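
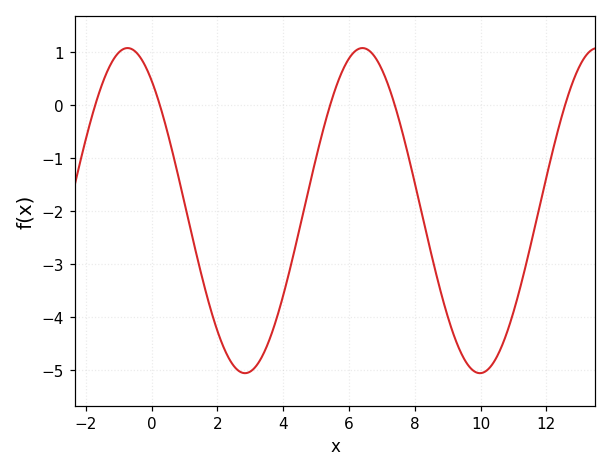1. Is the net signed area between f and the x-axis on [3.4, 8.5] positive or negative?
negative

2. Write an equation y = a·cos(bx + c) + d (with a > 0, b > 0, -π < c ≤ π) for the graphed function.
y = 3.07cos(0.88x + 0.642) - 1.99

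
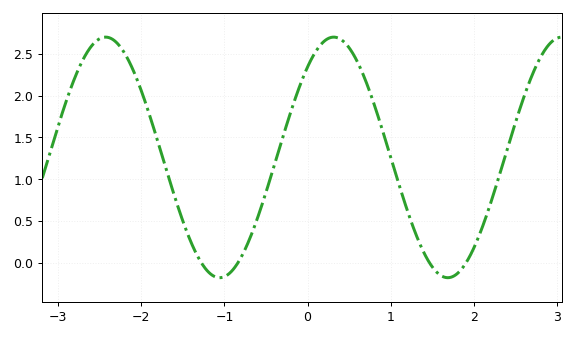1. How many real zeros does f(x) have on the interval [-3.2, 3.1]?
4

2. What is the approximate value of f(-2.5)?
2.7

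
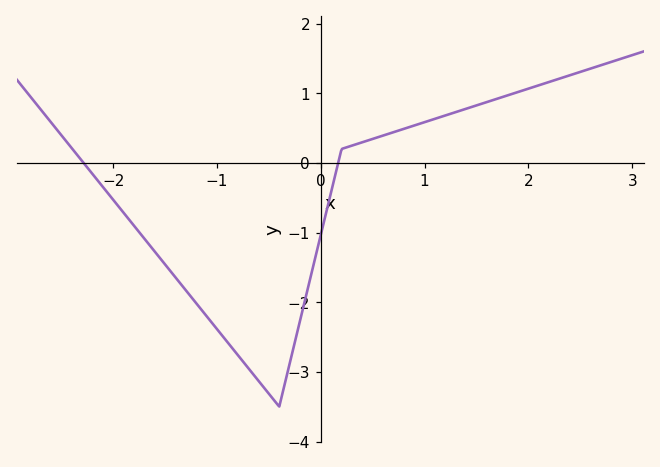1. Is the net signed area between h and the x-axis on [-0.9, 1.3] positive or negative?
negative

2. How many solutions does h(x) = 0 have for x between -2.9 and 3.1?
2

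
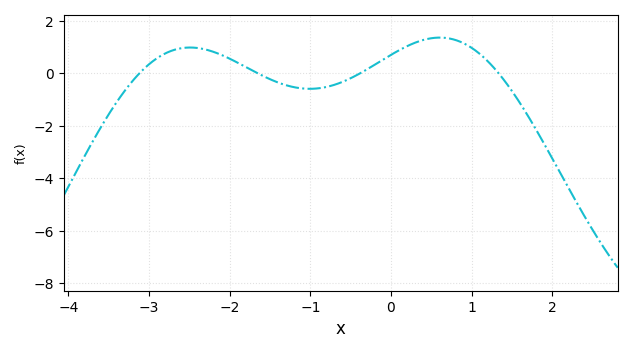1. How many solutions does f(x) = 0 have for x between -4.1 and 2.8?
4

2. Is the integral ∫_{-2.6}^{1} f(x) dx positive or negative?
positive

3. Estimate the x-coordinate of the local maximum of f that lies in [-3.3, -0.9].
-2.49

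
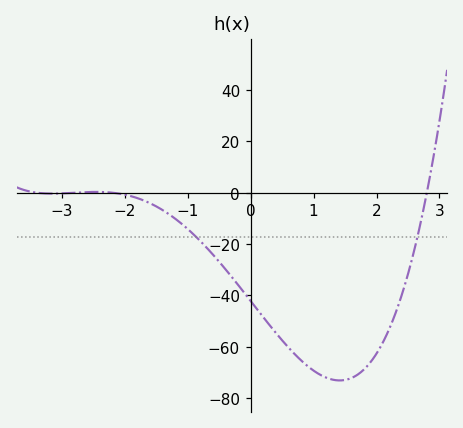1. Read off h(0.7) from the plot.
-62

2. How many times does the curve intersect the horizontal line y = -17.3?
2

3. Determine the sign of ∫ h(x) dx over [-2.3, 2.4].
negative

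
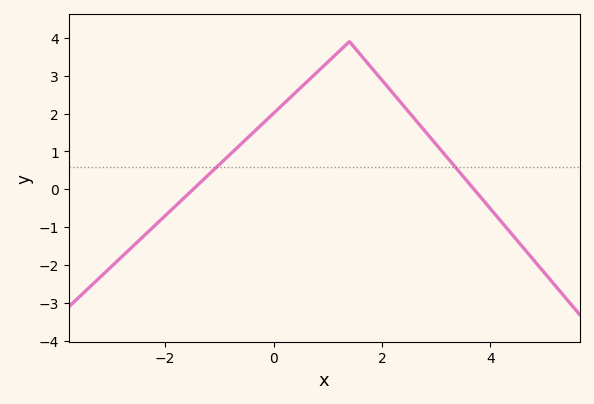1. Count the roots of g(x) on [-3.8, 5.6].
2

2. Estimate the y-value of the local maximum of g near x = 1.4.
3.9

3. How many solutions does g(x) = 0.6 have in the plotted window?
2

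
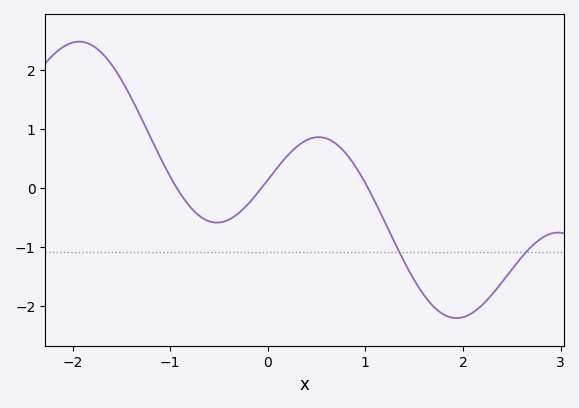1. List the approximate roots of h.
-0.935, -0.062, 1.02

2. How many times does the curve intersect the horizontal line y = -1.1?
2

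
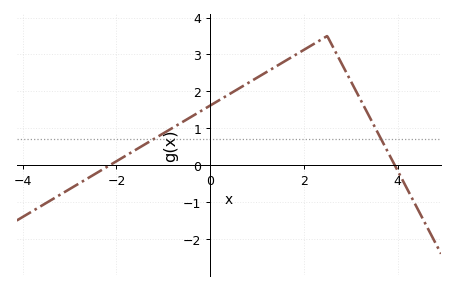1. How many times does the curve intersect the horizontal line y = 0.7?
2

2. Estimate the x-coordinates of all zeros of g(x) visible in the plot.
-2.2, 4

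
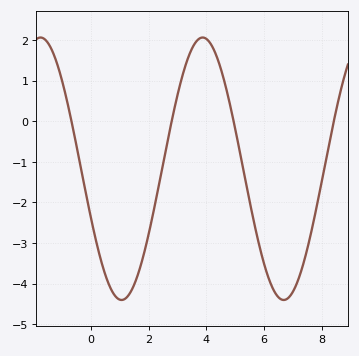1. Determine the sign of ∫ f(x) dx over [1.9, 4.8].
positive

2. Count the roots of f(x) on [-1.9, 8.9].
4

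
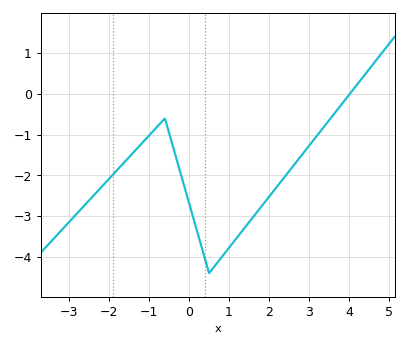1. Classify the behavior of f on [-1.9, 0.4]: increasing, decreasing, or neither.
neither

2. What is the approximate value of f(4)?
0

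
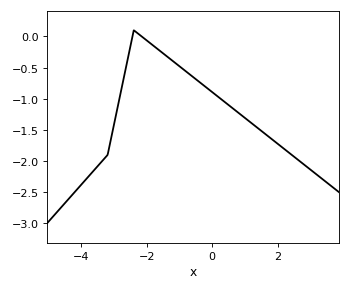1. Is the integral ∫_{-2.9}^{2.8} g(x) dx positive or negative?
negative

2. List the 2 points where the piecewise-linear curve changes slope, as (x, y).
(-3.2, -1.9); (-2.4, 0.1)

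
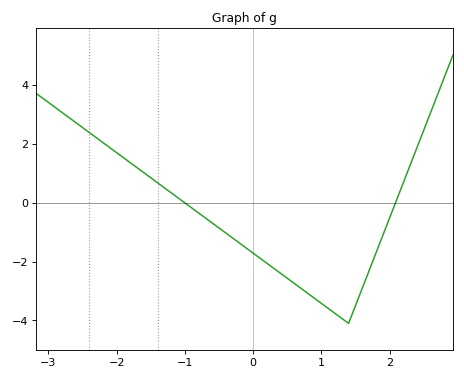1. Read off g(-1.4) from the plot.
0.6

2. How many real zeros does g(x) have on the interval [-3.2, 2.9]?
2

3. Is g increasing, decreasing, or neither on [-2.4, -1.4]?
decreasing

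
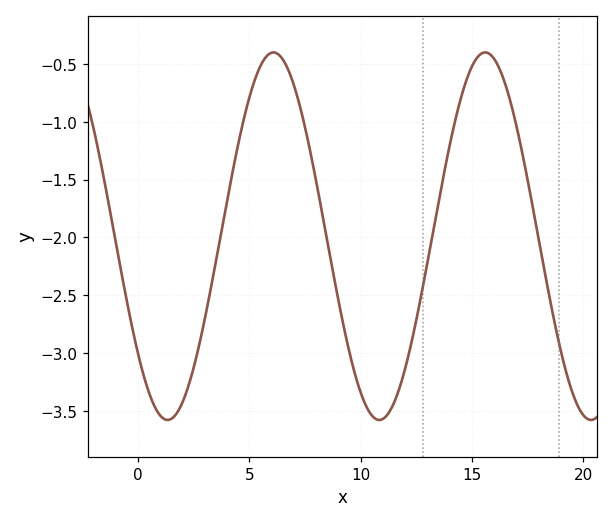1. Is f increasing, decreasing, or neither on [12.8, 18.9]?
neither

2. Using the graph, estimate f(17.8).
-1.8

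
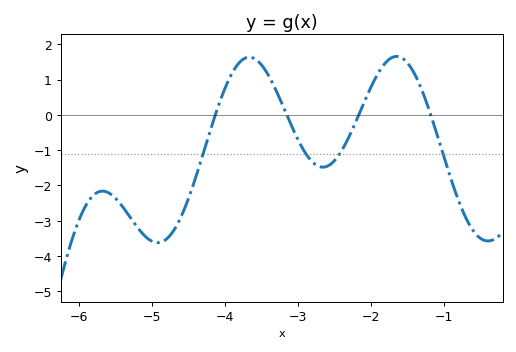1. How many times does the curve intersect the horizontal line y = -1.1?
4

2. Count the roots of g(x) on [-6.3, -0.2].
4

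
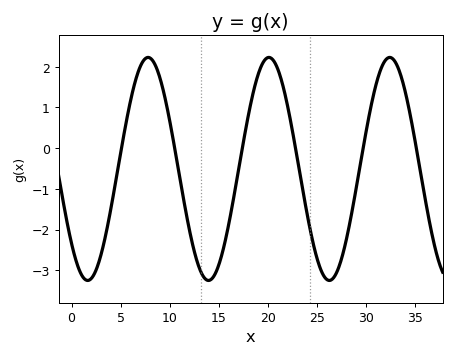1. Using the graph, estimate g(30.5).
0.985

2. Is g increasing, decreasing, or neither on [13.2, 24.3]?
neither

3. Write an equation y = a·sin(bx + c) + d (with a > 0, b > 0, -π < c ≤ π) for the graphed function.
y = 2.74sin(0.51x - 2.41) - 0.51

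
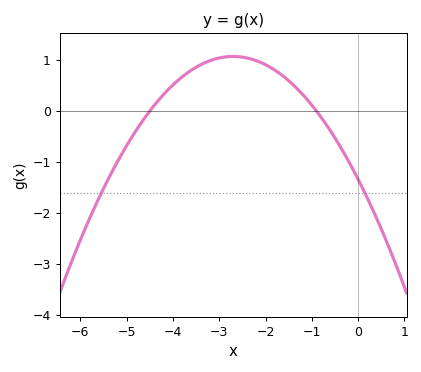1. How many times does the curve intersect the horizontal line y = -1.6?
2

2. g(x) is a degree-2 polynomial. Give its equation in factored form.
y = -0.33(x + 4.5)(x + 0.9)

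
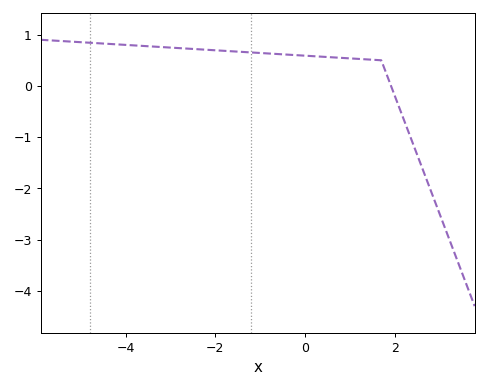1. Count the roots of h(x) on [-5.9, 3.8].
1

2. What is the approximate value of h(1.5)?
0.511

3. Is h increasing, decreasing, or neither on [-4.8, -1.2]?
decreasing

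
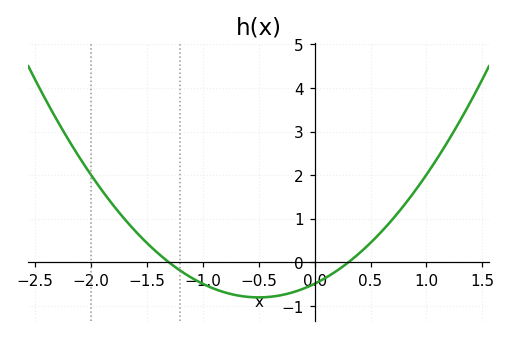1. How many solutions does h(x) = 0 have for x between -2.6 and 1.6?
2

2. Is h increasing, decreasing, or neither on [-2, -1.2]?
decreasing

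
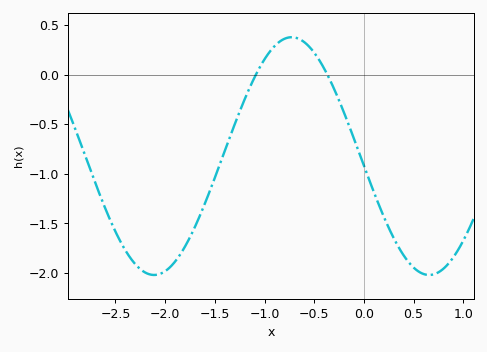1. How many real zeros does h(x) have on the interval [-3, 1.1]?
2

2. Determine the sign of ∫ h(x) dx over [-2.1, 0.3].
negative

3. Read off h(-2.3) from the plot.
-1.9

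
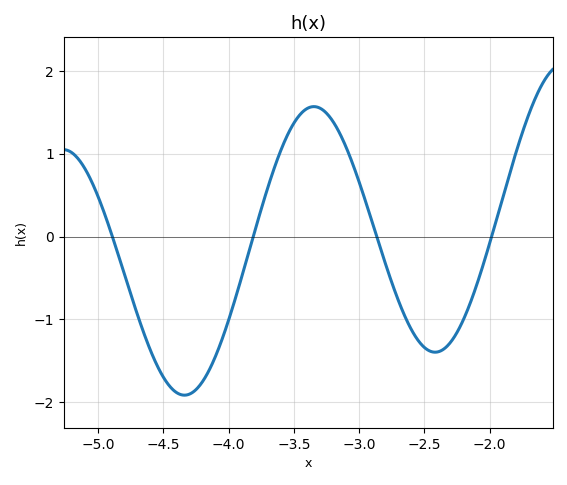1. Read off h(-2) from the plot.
-0.085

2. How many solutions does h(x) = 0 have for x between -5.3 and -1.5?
4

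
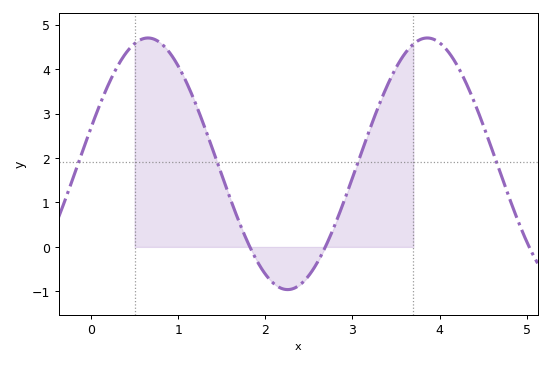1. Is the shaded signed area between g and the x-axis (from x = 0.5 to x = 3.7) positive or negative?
positive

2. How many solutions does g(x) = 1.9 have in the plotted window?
4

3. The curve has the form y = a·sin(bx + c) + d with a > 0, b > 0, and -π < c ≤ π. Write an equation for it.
y = 2.83sin(2x + 0.29) + 1.87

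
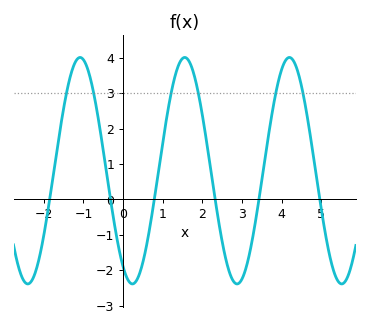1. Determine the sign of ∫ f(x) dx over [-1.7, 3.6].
positive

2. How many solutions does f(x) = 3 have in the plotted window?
6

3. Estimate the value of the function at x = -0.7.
2.8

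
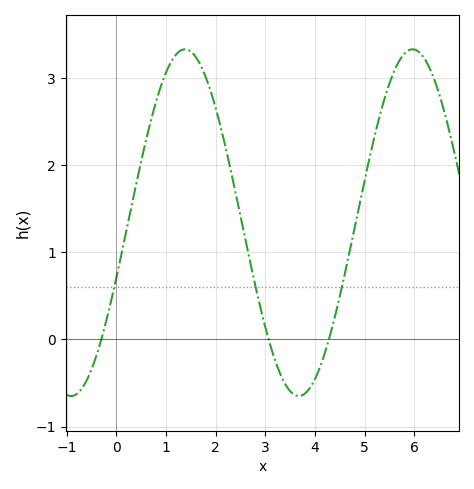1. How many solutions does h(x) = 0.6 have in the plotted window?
3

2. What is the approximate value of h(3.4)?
-0.5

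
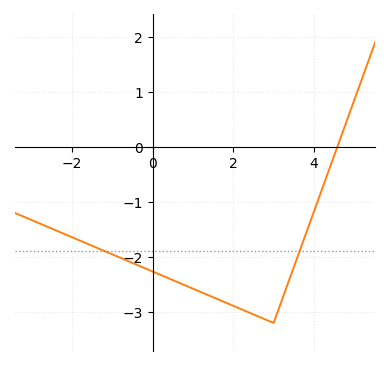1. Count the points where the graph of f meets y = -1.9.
2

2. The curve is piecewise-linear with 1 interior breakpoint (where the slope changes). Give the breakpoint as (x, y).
(3, -3.2)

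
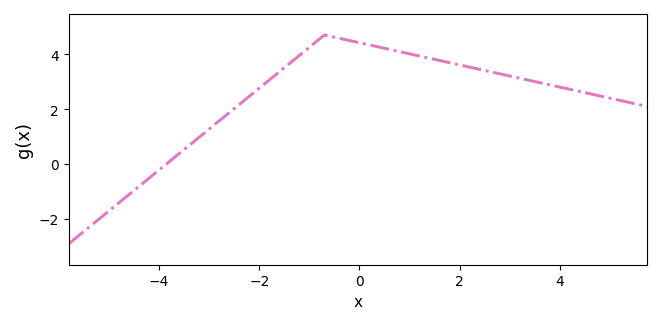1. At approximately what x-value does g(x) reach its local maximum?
-0.7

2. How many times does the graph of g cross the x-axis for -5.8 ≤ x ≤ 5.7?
1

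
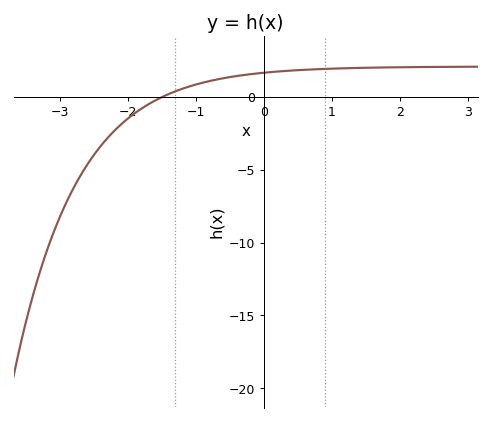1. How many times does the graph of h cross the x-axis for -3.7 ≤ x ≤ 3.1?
1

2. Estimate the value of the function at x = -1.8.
-0.798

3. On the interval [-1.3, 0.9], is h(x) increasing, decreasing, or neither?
increasing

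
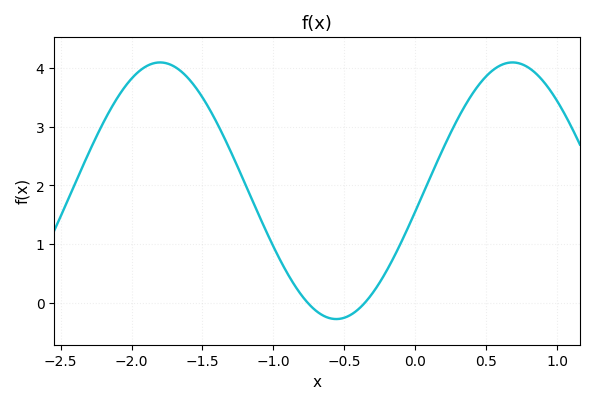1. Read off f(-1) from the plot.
1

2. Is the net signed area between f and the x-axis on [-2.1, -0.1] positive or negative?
positive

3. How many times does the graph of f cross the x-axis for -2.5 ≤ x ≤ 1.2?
2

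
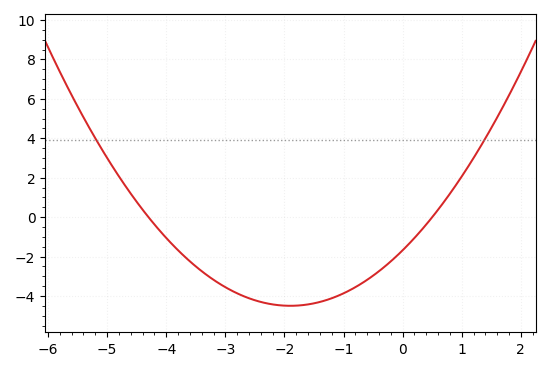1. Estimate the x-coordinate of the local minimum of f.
-2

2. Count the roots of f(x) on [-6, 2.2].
2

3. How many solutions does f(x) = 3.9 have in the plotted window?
2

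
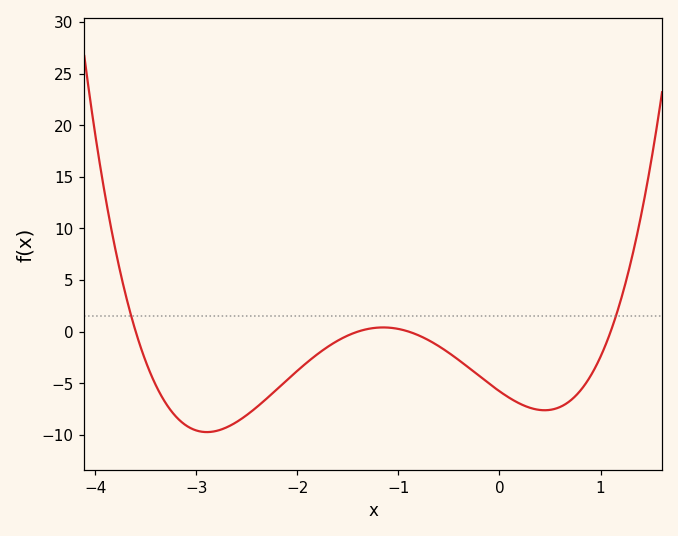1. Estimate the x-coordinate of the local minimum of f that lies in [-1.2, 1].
0.448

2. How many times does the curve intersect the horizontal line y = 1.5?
2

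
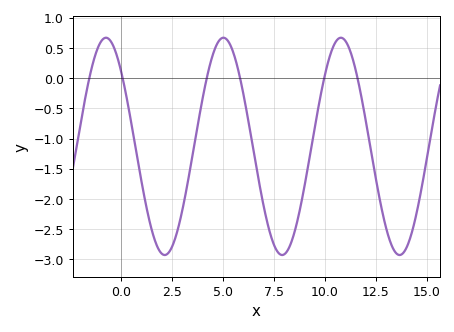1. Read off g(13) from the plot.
-2.49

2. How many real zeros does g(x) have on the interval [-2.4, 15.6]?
6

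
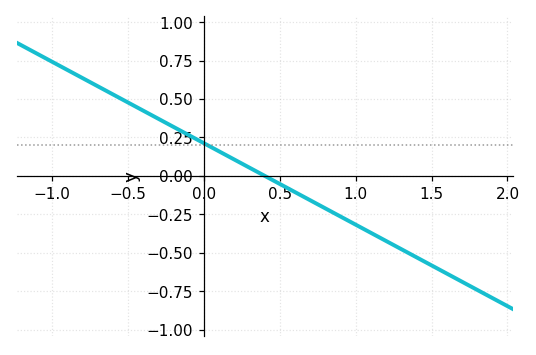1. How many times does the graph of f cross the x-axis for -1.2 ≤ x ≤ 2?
1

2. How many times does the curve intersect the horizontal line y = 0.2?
1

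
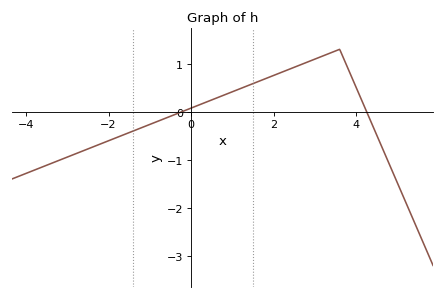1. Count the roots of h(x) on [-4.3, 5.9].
2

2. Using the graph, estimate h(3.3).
1.2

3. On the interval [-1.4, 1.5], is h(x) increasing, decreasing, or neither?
increasing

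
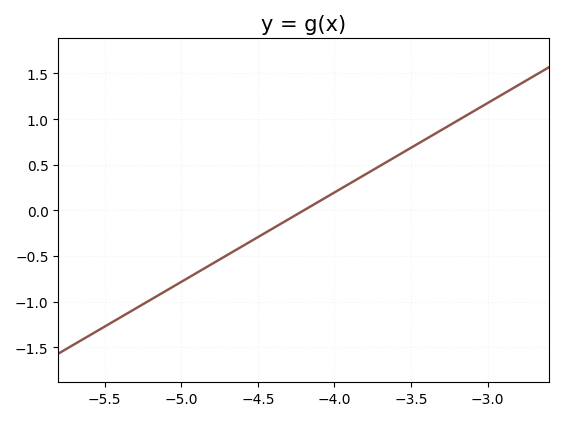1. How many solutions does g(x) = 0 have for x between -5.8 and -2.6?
1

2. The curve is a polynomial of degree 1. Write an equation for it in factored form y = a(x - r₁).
y = 0.98(x + 4.2)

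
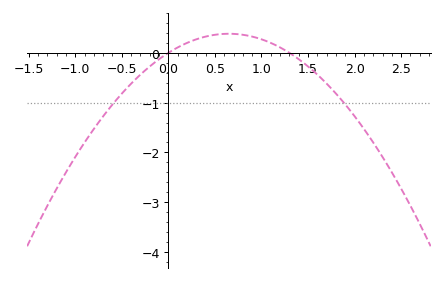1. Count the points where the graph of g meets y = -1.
2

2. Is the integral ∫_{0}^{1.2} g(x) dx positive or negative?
positive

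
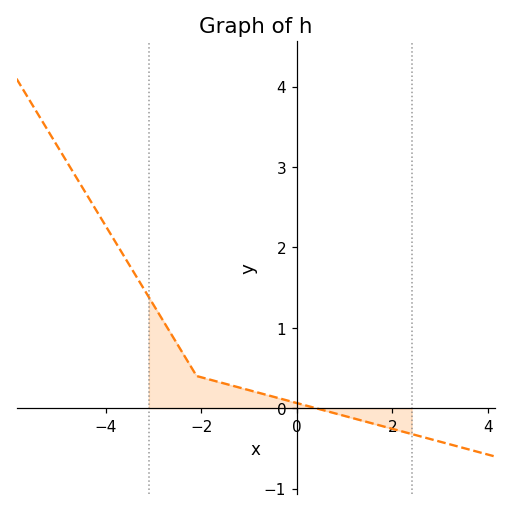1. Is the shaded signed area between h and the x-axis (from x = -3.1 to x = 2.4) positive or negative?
positive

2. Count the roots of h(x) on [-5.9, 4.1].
1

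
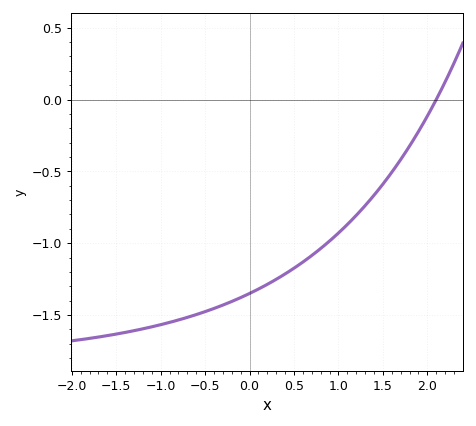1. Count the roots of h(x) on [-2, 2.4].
1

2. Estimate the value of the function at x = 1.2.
-0.806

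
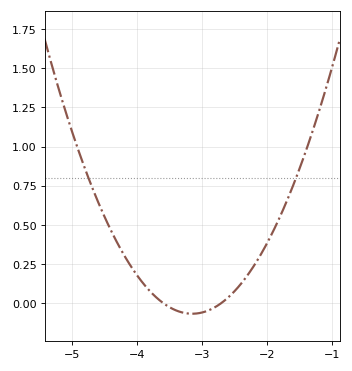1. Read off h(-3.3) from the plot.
-0.061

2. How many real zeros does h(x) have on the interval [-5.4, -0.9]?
2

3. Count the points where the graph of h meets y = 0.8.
2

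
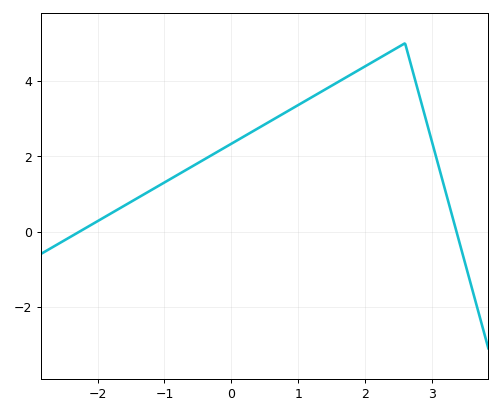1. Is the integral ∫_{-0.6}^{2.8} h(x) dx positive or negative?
positive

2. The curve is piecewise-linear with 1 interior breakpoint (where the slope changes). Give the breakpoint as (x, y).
(2.6, 5)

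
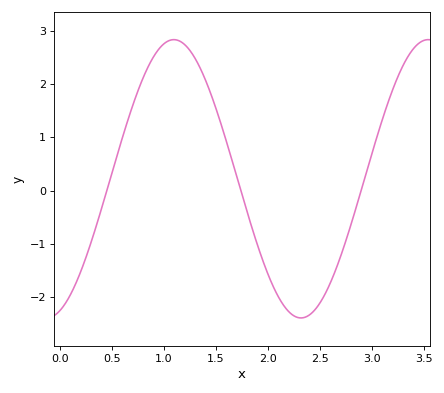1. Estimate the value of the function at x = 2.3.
-2.4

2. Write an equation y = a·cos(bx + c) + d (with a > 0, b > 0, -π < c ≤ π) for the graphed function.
y = 2.61cos(2.6x - 2.8) + 0.22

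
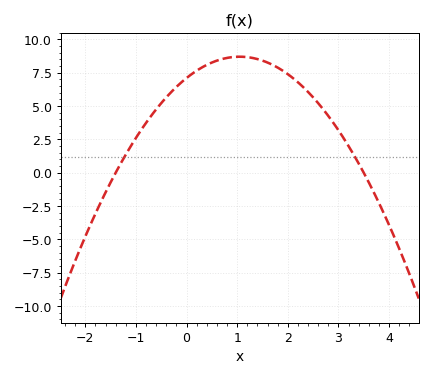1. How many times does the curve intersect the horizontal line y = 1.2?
2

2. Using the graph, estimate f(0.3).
8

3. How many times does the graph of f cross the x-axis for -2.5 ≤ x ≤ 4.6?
2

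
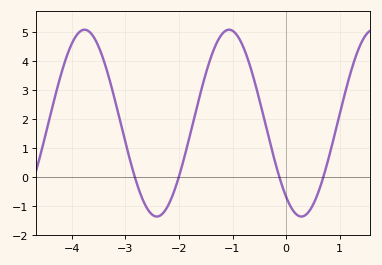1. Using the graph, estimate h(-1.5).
3.6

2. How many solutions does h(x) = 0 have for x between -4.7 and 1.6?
4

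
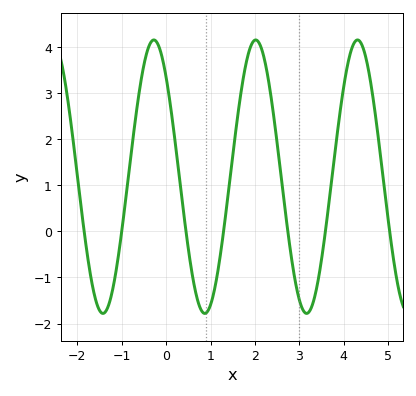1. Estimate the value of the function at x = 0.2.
2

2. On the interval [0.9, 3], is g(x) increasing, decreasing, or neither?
neither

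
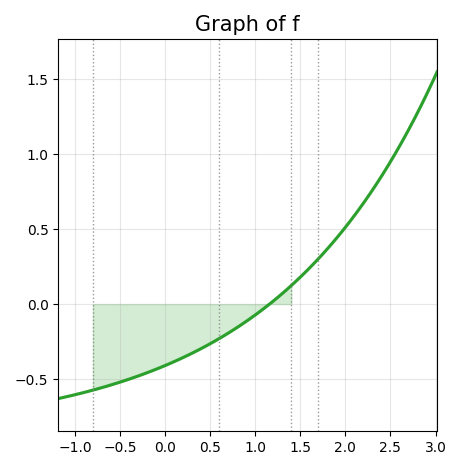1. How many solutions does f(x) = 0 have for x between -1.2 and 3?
1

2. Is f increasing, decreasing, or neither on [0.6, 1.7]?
increasing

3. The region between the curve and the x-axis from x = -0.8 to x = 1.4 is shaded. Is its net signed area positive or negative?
negative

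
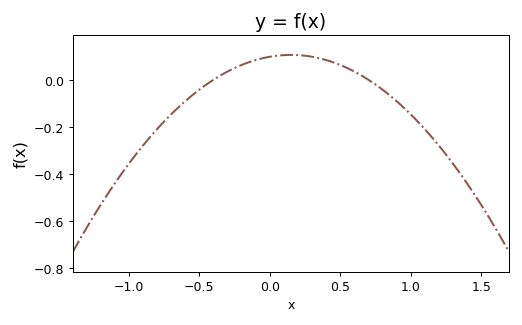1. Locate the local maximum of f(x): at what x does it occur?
0.15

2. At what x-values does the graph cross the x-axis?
-0.4, 0.7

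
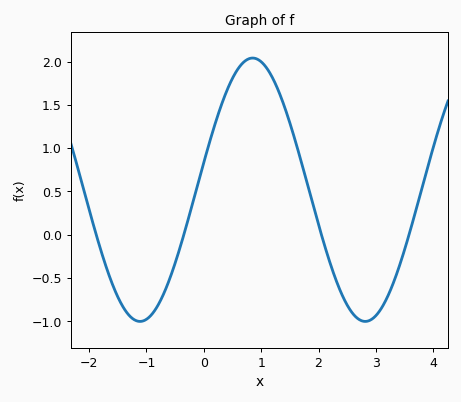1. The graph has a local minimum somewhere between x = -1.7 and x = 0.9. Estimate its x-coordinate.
-1.11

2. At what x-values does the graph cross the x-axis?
-1.88, -0.349, 2.05, 3.58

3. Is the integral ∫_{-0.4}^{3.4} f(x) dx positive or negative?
positive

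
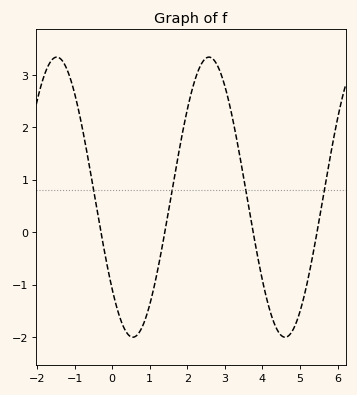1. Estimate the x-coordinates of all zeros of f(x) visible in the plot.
-0.3, 1.4, 3.75, 5.45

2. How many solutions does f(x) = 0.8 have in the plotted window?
4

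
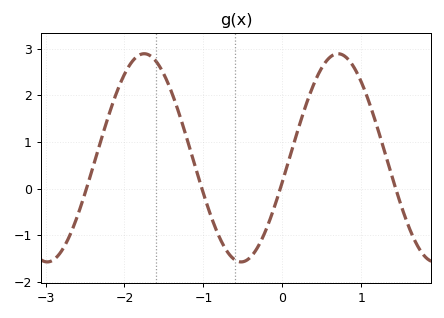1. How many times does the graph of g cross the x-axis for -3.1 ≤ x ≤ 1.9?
4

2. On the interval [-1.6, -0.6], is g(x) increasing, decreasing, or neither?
decreasing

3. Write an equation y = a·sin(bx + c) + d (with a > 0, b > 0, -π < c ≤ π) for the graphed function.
y = 2.23sin(2.56x - 0.232) + 0.66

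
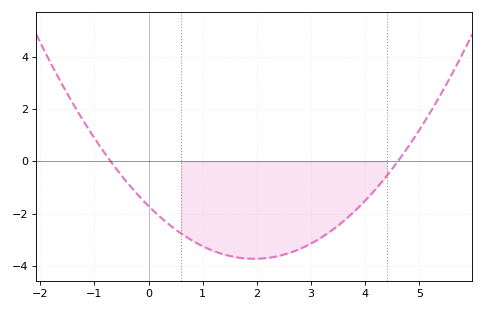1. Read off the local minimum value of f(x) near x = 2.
-3.8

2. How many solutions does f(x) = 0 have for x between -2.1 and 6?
2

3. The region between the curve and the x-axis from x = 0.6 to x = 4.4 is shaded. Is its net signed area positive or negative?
negative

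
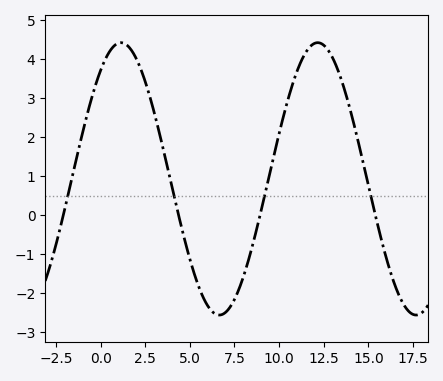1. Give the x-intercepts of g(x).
-2, 4.5, 9, 15.5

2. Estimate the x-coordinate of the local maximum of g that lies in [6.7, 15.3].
12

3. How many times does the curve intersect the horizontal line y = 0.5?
4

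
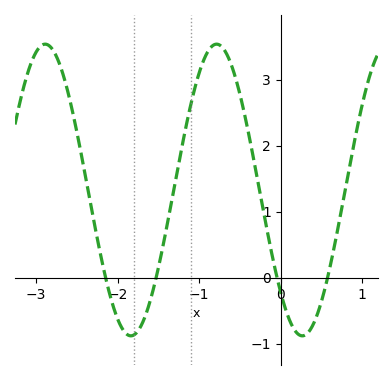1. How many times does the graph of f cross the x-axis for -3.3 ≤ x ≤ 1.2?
4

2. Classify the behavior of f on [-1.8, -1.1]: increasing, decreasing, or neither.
increasing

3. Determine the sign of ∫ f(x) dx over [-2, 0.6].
positive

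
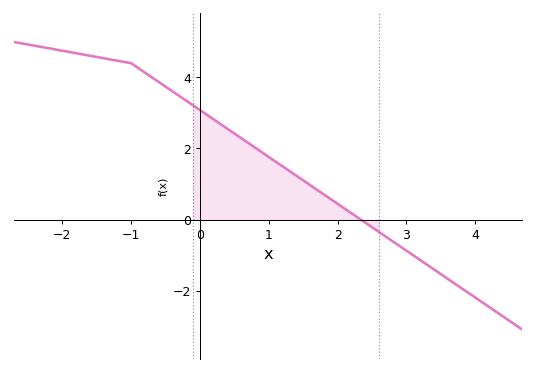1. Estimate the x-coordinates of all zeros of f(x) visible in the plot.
2.3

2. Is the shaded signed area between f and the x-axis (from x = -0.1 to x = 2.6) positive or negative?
positive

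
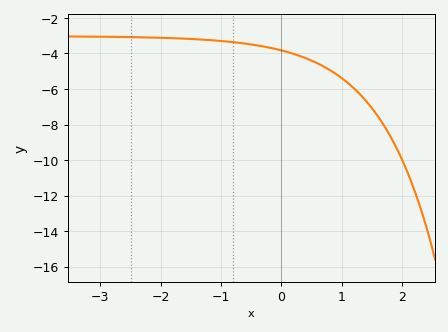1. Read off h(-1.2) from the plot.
-3.25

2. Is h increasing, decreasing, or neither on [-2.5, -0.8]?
decreasing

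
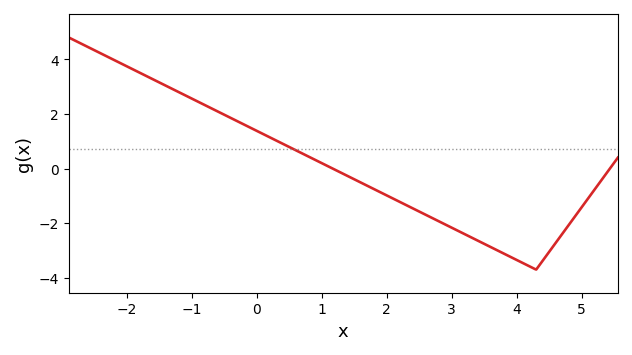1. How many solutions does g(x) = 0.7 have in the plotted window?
1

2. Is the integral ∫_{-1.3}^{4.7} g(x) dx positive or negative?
negative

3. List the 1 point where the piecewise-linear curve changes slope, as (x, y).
(4.3, -3.7)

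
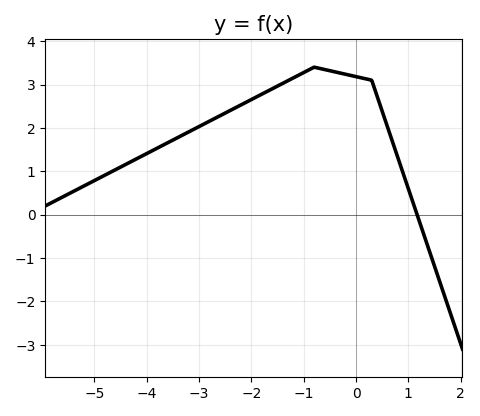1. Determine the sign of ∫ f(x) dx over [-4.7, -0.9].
positive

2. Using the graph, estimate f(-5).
0.784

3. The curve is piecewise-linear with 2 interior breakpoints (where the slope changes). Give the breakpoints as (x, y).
(-0.8, 3.4); (0.3, 3.1)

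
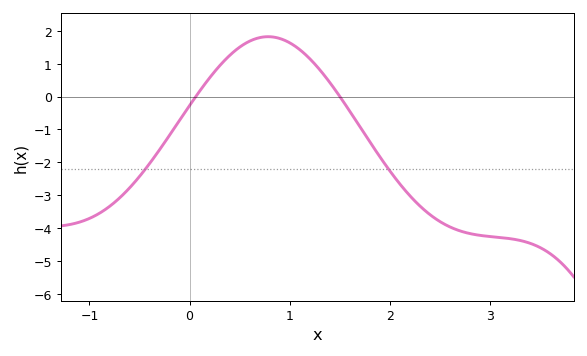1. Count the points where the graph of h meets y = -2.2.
2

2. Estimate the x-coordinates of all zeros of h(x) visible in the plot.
0.062, 1.5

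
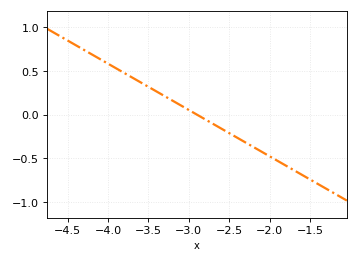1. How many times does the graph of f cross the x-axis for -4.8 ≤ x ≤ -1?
1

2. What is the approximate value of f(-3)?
0.053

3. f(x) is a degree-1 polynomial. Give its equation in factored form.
y = -0.53(x + 2.9)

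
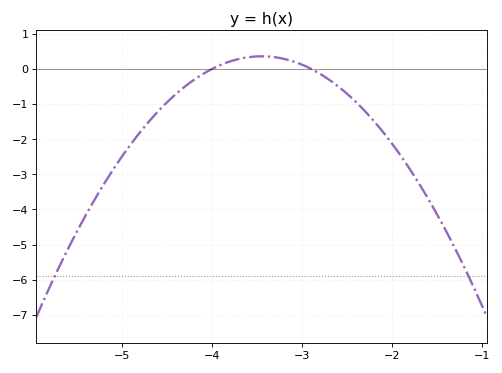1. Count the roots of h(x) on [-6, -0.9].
2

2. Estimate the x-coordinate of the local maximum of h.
-3.4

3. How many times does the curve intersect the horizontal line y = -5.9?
2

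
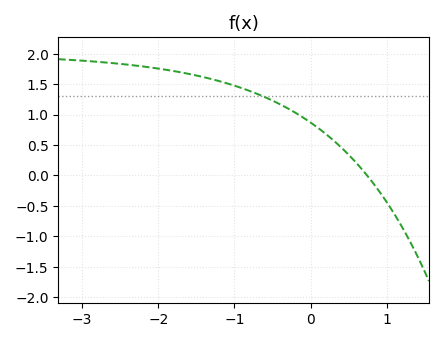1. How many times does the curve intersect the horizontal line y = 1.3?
1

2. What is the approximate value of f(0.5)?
0.35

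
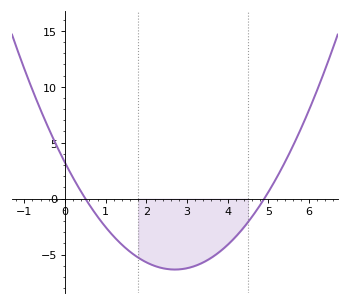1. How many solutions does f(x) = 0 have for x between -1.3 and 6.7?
2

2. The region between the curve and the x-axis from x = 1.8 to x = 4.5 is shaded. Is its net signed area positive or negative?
negative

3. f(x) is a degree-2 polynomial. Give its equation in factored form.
y = 1.31(x - 0.5)(x - 4.9)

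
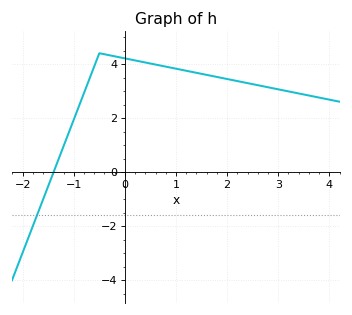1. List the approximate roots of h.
-1.4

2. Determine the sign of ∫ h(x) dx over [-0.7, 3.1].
positive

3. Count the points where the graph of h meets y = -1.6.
1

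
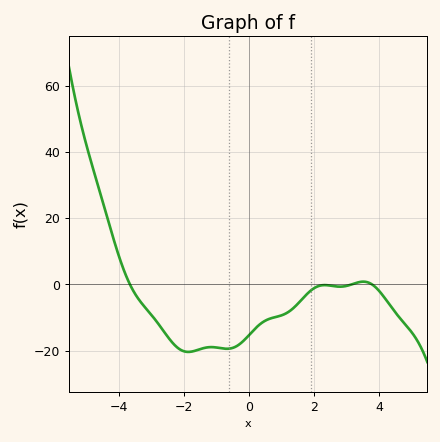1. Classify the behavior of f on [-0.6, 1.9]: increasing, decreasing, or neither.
increasing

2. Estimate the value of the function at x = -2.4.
-17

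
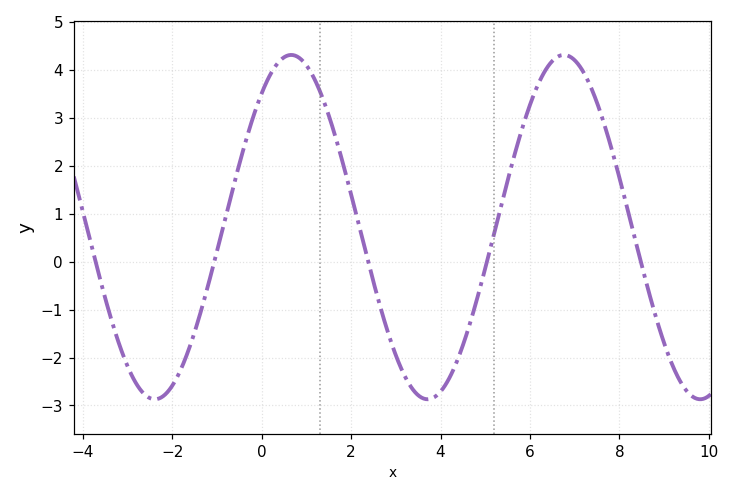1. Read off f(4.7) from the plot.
-1.16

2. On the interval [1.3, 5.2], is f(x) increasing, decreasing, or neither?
neither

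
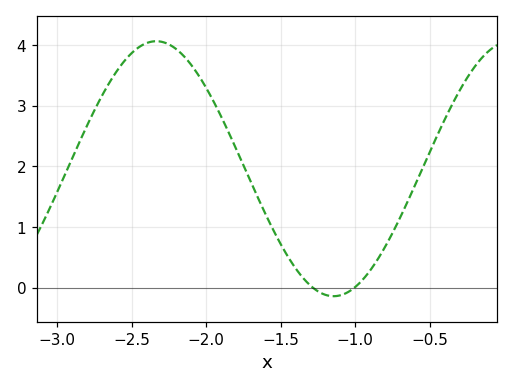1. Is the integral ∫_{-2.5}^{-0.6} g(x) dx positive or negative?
positive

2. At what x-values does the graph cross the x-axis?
-1.28, -1.01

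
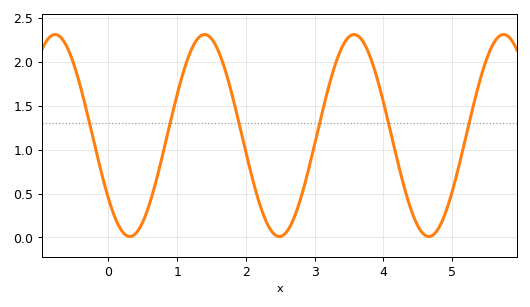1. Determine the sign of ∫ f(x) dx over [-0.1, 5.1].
positive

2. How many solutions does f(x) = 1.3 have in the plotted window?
6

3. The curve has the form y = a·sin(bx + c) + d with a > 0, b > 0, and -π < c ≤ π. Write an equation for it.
y = 1.15sin(2.9x - 2.5) + 1.16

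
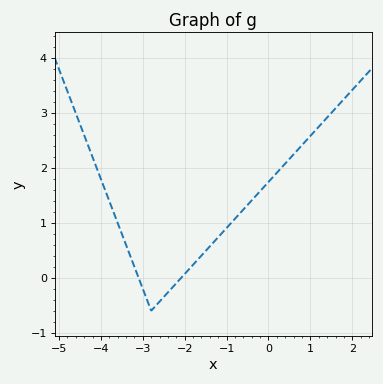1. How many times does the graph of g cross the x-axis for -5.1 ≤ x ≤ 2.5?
2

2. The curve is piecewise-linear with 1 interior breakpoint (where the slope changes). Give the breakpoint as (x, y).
(-2.8, -0.6)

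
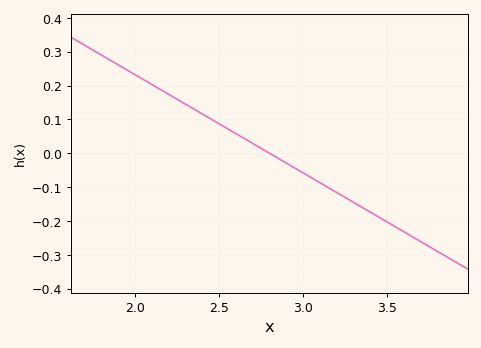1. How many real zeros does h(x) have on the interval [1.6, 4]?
1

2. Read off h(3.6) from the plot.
-0.23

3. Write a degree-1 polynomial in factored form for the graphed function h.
y = -0.29(x - 2.8)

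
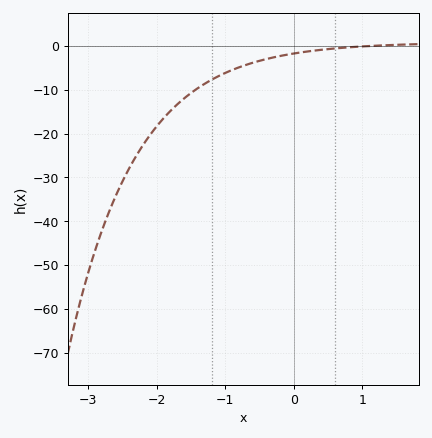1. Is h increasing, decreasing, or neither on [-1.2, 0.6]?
increasing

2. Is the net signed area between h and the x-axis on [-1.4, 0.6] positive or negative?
negative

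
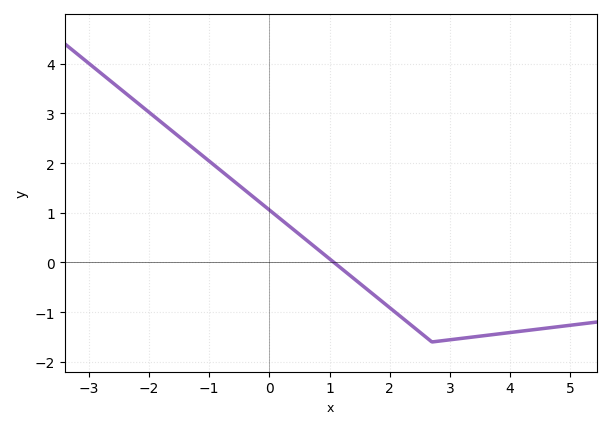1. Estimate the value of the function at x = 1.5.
-0.42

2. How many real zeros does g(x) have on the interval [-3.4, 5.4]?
1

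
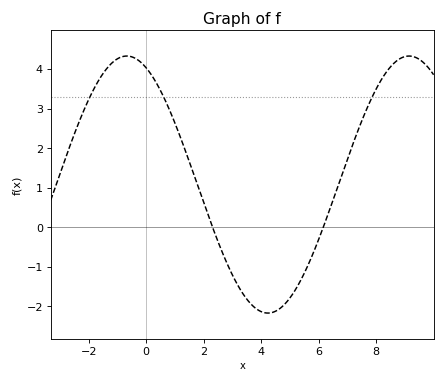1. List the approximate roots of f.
2.31, 6.16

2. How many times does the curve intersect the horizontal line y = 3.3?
3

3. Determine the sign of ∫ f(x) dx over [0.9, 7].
negative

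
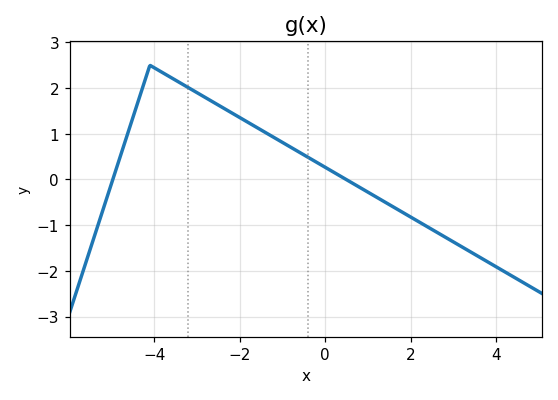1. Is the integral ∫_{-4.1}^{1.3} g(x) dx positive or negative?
positive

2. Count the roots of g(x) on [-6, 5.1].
2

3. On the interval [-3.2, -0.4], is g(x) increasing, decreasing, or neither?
decreasing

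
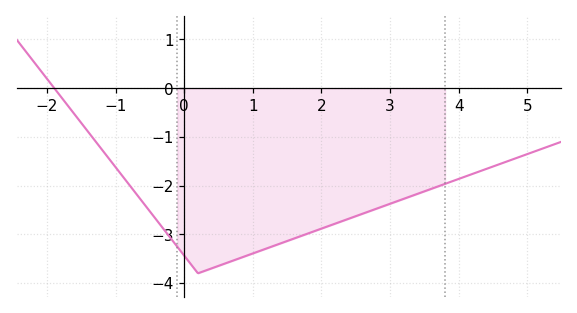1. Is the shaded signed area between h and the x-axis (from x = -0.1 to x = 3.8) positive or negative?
negative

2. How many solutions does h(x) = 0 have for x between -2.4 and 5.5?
1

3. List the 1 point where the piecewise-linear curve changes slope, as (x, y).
(0.2, -3.8)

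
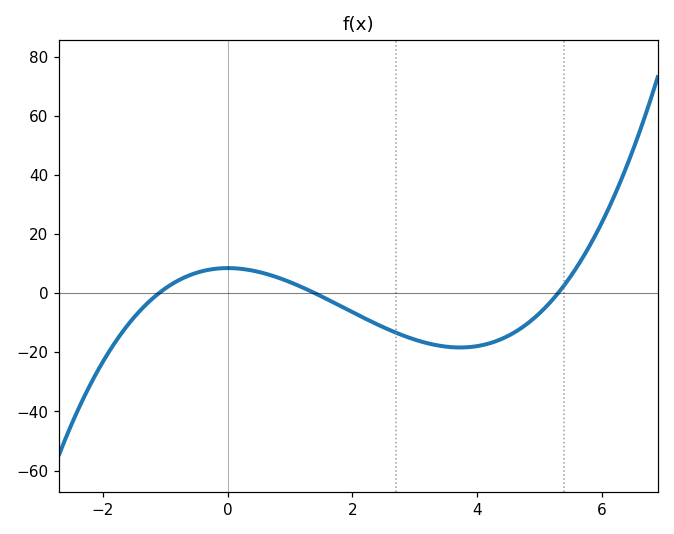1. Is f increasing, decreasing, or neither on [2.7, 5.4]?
neither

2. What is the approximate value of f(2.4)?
-10.6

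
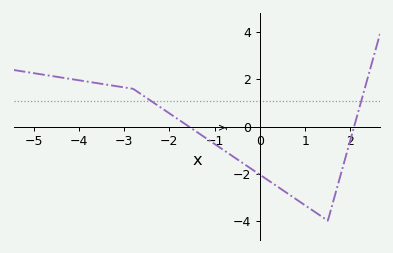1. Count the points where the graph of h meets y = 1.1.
2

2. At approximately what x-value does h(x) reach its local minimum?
1.5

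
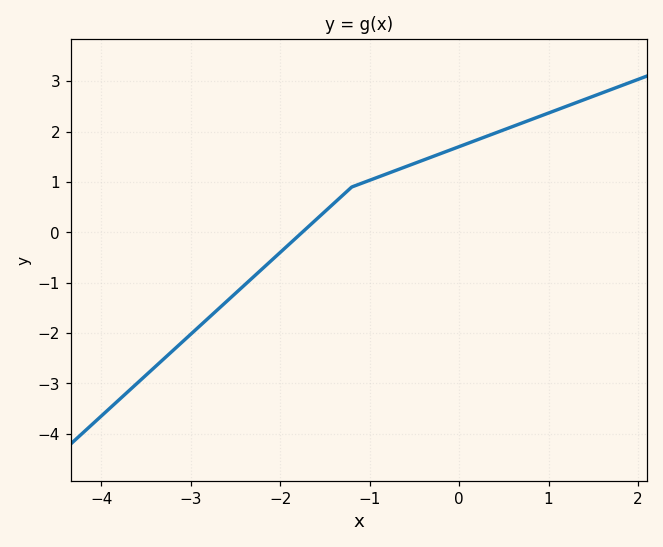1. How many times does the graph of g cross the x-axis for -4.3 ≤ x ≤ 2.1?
1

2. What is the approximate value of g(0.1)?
1.77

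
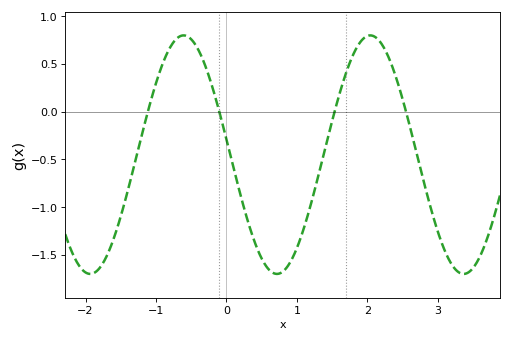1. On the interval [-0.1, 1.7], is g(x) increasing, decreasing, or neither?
neither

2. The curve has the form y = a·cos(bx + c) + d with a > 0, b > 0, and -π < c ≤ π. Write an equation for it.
y = 1.25cos(2.4x + 1.4) - 0.45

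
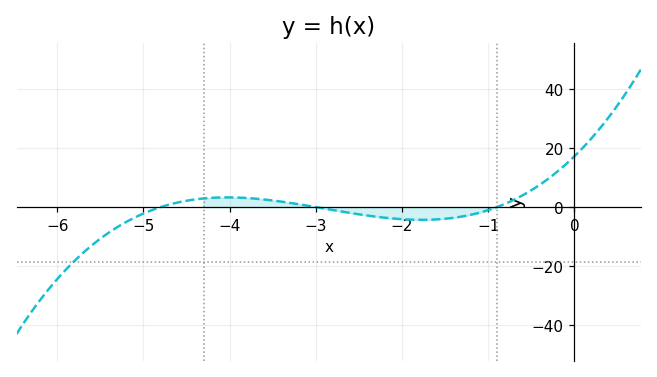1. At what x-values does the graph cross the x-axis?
-4.8, -3, -0.9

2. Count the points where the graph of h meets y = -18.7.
1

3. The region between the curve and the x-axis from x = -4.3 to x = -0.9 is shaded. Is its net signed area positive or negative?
negative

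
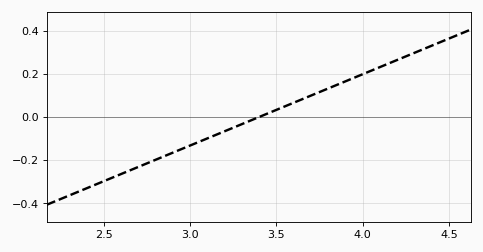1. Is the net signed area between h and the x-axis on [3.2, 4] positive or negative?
positive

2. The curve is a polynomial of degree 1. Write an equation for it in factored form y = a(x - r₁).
y = 0.33(x - 3.4)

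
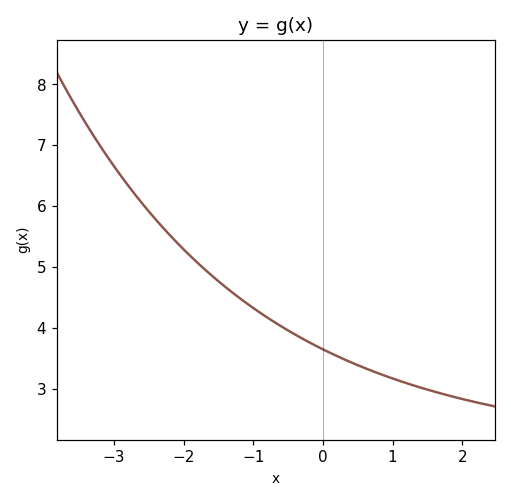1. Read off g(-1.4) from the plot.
4.67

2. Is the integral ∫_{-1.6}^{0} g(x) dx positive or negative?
positive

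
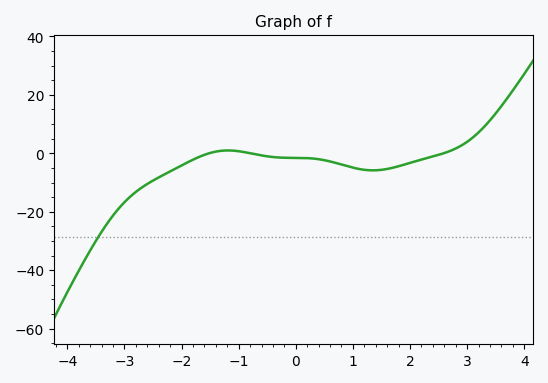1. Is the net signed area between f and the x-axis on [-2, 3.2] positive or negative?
negative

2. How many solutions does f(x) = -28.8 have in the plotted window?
1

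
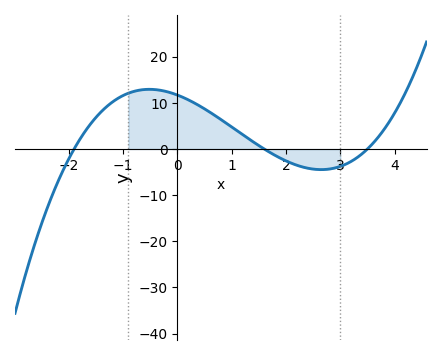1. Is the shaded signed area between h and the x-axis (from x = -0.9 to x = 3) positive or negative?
positive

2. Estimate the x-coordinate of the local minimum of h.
2.65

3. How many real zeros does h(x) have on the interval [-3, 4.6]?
3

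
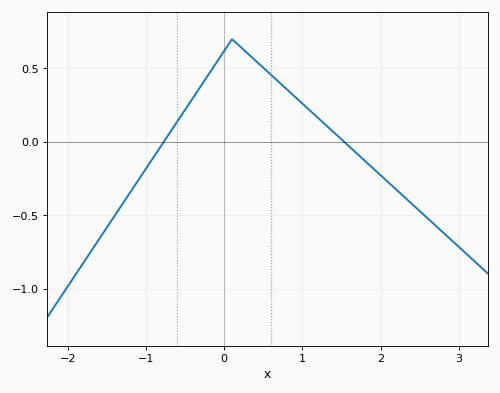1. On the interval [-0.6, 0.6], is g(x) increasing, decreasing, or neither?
neither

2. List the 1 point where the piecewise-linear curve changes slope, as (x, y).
(0.1, 0.7)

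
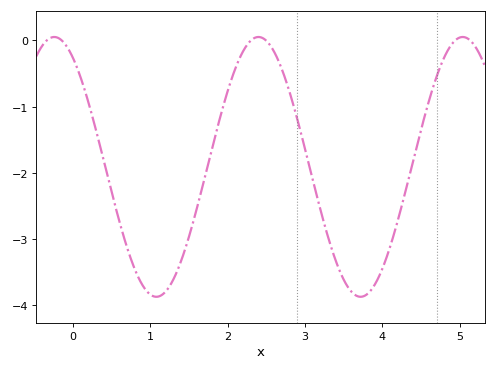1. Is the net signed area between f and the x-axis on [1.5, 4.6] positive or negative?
negative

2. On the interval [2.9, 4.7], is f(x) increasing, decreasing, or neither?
neither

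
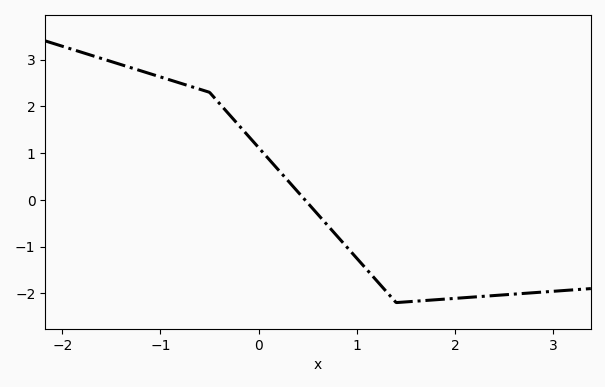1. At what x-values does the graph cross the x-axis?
0.5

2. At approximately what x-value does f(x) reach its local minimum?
1.4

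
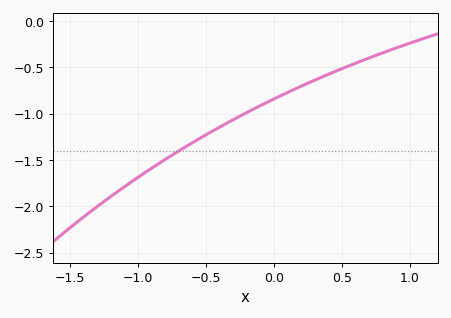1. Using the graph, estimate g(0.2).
-0.703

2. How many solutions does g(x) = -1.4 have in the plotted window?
1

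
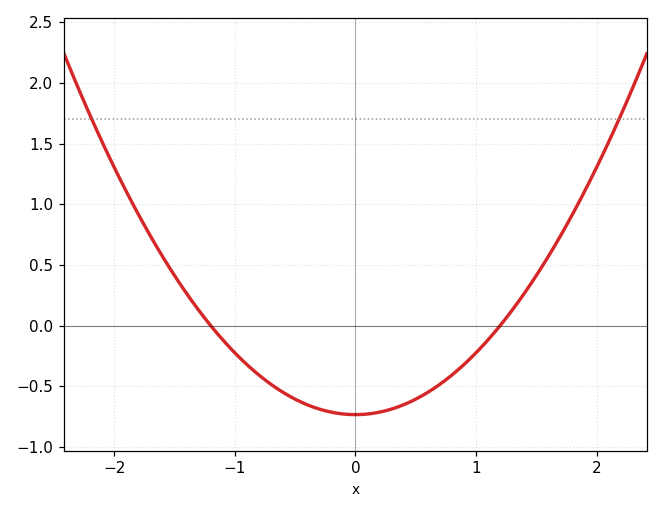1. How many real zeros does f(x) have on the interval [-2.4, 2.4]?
2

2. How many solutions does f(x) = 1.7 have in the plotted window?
2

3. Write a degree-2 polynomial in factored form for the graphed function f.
y = 0.51(x + 1.2)(x - 1.2)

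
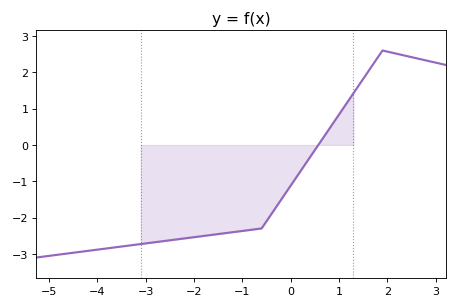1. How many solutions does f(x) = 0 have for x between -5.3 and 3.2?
1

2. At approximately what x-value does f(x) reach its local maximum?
1.8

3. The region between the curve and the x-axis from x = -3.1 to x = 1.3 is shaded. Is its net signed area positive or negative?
negative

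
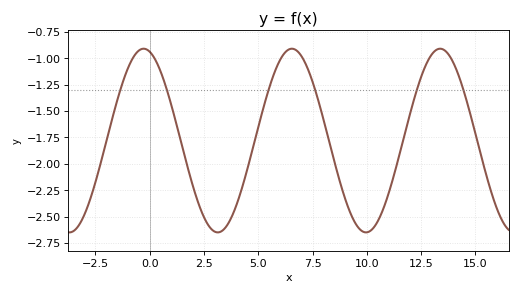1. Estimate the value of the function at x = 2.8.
-2.6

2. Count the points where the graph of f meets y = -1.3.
6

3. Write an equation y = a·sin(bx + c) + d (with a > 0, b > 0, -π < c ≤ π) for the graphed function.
y = 0.87sin(0.92x + 1.8) - 1.78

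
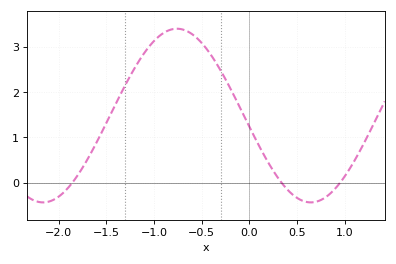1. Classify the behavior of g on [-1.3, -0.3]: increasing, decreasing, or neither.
neither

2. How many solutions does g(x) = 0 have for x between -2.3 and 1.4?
3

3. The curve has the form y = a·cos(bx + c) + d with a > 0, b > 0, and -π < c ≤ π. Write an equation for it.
y = 1.92cos(2.2x + 1.7) + 1.48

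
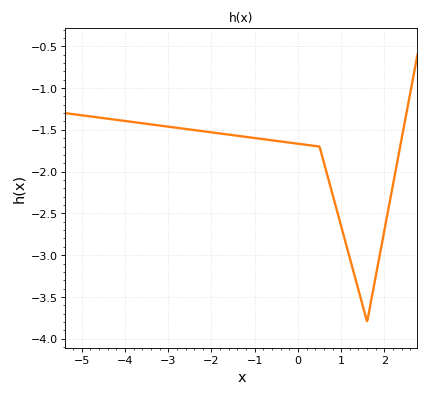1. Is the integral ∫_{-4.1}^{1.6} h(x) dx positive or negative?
negative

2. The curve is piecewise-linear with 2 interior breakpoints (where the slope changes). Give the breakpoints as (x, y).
(0.5, -1.7); (1.6, -3.8)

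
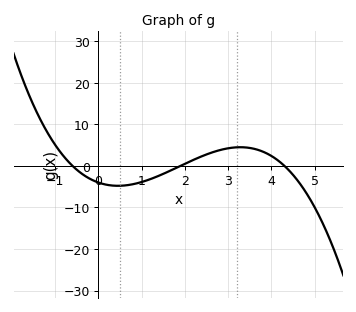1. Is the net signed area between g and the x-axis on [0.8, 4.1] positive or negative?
positive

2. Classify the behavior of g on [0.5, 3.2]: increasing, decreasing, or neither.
increasing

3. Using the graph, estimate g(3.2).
4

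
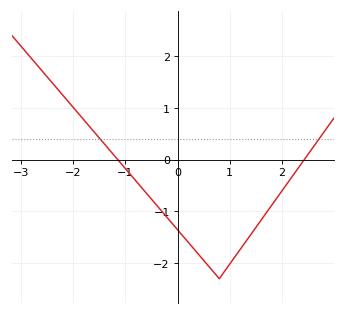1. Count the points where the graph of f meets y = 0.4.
2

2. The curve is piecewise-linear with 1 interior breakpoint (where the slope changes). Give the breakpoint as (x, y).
(0.8, -2.3)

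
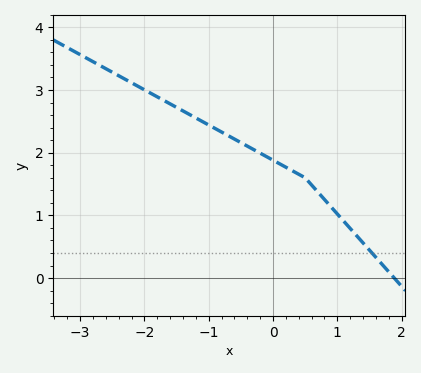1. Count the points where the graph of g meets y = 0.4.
1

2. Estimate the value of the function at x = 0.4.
1.7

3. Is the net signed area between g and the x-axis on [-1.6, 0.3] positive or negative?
positive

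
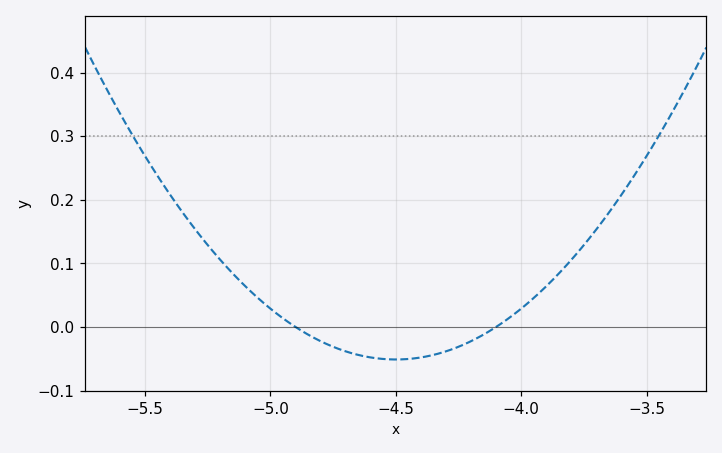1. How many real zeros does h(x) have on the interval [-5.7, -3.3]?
2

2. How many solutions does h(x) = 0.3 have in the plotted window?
2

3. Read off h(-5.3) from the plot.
0.15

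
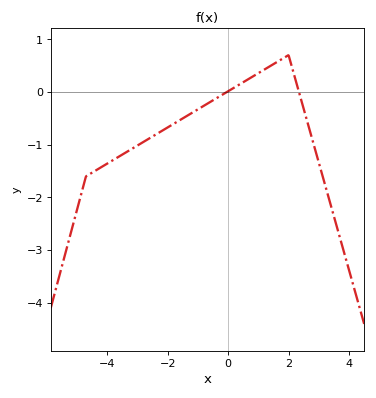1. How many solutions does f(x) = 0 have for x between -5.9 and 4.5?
2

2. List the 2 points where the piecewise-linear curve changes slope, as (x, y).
(-4.7, -1.6); (2, 0.7)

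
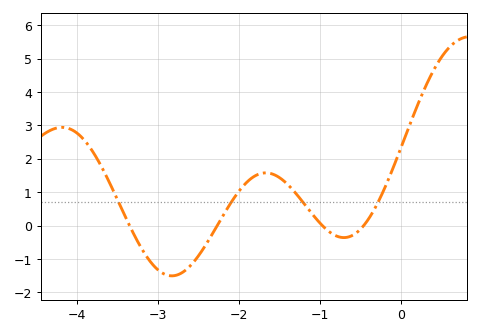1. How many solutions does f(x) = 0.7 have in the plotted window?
4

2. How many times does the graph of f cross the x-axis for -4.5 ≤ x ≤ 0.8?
4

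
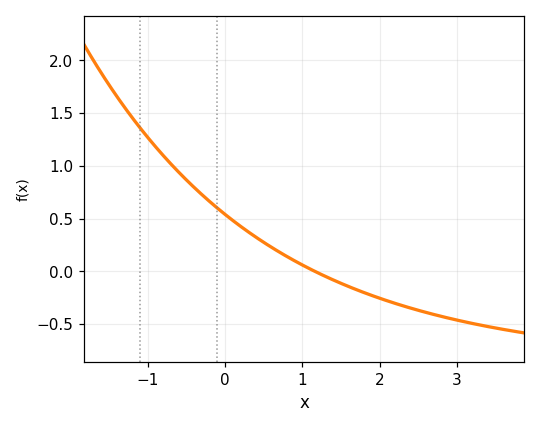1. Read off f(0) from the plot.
0.54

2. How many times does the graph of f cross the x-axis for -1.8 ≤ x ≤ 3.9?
1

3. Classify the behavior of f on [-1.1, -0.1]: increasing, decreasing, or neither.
decreasing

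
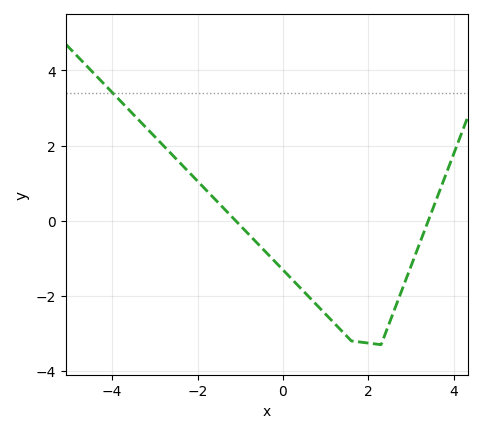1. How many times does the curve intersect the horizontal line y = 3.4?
1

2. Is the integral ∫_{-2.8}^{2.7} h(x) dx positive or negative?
negative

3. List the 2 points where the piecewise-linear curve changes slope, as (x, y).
(1.6, -3.2); (2.3, -3.3)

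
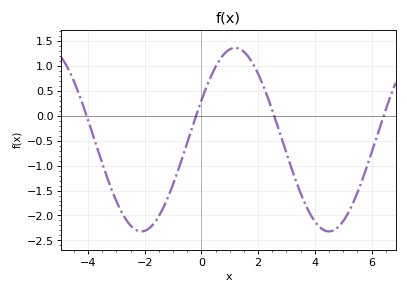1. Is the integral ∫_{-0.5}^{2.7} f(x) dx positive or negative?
positive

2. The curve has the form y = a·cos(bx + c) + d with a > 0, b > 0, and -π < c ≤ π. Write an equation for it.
y = 1.84cos(0.95x - 1.1) - 0.48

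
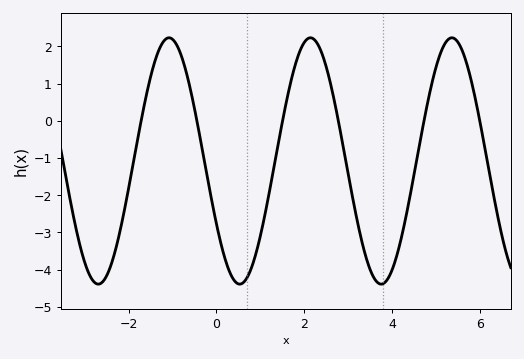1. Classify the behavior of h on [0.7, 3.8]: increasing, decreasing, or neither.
neither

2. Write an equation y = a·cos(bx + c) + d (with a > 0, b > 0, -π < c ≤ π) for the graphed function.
y = 3.31cos(1.95x + 2.1) - 1.08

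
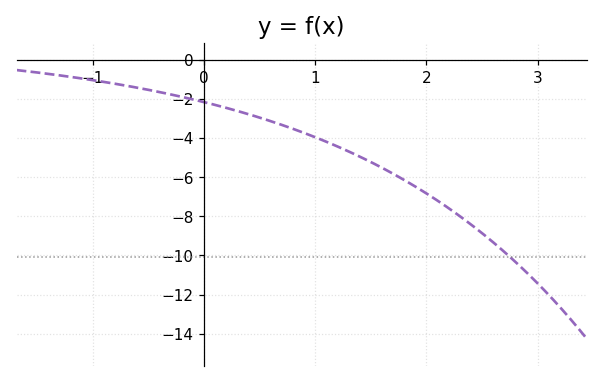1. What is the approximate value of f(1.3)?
-4.6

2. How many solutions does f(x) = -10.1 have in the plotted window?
1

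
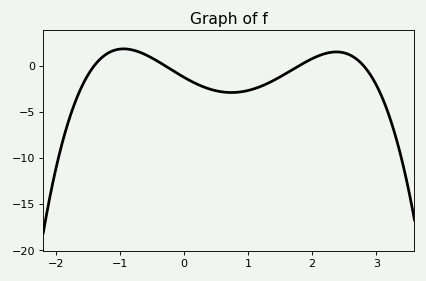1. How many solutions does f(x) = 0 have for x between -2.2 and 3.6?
4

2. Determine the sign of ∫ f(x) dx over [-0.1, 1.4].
negative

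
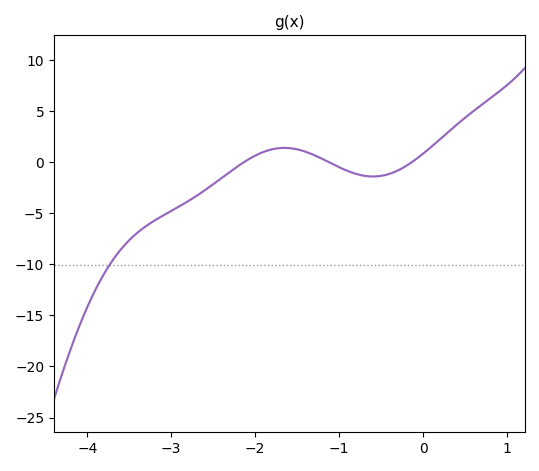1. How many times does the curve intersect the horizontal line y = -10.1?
1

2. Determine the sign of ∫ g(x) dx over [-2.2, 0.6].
positive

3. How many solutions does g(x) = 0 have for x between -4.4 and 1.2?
3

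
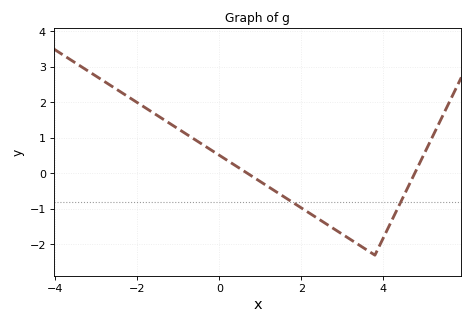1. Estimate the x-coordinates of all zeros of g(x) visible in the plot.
0.69, 4.77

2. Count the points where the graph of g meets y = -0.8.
2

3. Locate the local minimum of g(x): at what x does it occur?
3.8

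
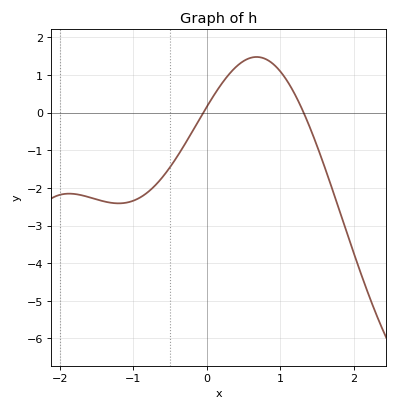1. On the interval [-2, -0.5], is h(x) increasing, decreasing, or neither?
neither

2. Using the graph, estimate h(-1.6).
-2.25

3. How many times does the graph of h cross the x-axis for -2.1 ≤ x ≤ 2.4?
2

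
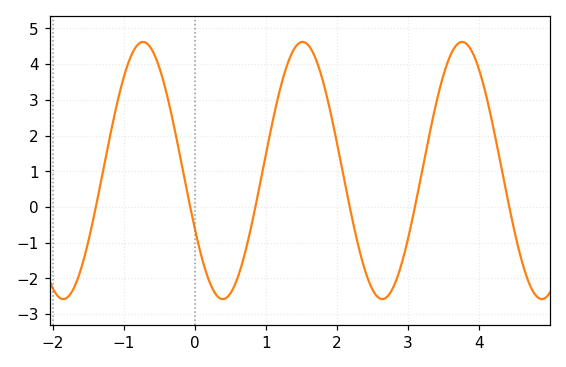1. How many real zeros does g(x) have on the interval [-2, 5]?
6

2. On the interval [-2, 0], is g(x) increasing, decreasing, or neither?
neither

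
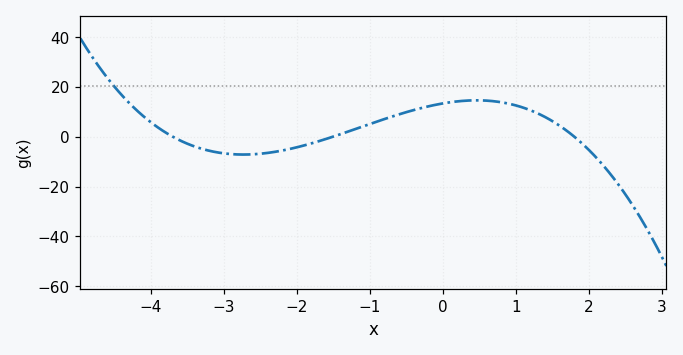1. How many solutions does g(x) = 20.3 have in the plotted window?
1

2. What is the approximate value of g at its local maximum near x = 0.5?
14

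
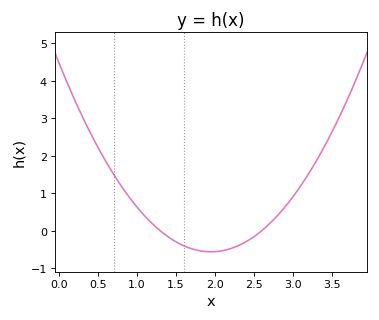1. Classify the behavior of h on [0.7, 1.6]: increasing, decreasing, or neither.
decreasing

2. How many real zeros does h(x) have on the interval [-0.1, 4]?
2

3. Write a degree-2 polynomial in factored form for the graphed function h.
y = 1.32(x - 1.3)(x - 2.6)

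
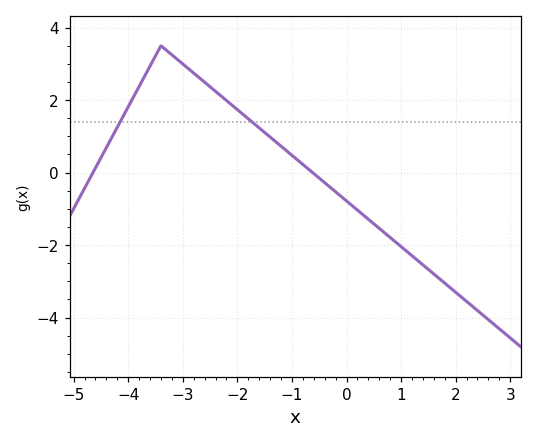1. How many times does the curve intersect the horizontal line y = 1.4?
2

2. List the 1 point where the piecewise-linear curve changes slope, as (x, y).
(-3.4, 3.5)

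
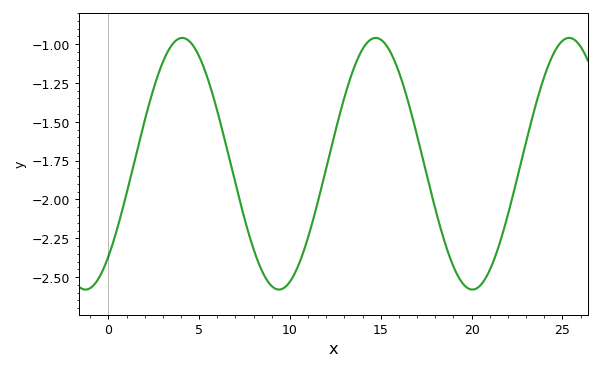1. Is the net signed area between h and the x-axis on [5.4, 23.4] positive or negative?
negative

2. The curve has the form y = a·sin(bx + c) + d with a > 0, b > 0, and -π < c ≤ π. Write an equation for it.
y = 0.81sin(0.59x - 0.83) - 1.77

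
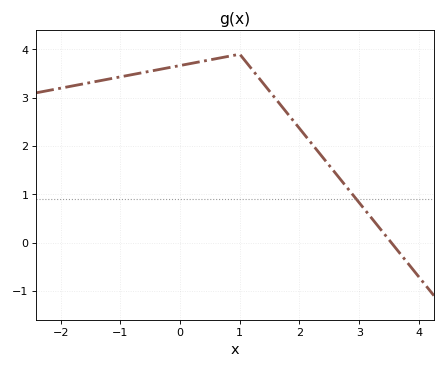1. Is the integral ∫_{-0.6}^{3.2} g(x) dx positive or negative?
positive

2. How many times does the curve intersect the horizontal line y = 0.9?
1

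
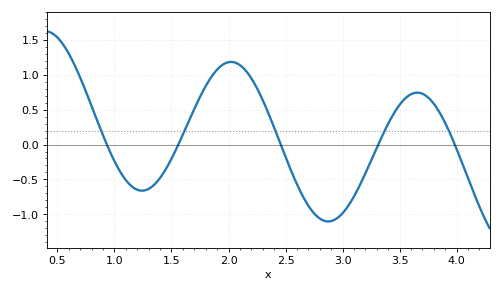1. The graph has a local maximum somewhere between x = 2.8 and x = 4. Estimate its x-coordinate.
3.65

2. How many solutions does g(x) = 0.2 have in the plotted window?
5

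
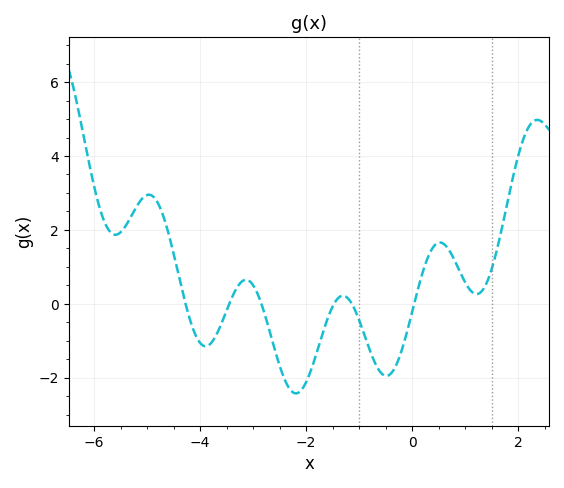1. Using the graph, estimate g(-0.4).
-1.8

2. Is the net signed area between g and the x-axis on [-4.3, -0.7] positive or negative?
negative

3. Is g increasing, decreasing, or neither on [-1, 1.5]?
neither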